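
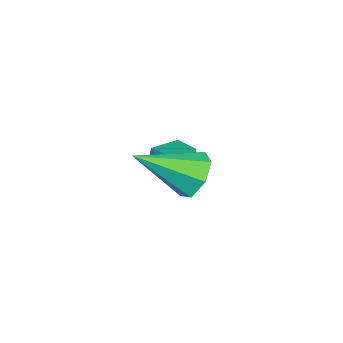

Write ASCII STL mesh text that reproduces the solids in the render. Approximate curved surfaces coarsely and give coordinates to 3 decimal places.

solid 
facet normal -0.615 0.618 -0.490
outer loop
vertex 1.855 0.558 2.114
vertex 1.154 0.219 2.566
vertex 1.679 0.916 2.786
endloop
endfacet
facet normal 0.926 0.374 0.044
outer loop
vertex 1.855 0.558 2.114
vertex 1.679 0.916 2.786
vertex 2.446 -1.079 3.594
endloop
endfacet
facet normal -0.615 0.618 -0.489
outer loop
vertex 1.679 0.916 2.786
vertex 1.154 0.219 2.566
vertex 1.109 0.749 3.292
endloop
endfacet
facet normal 0.498 0.483 0.720
outer loop
vertex 1.679 0.916 2.786
vertex 1.109 0.749 3.292
vertex 2.446 -1.079 3.594
endloop
endfacet
facet normal -0.615 0.619 -0.490
outer loop
vertex 1.109 0.749 3.292
vertex 1.154 0.219 2.566
vertex 0.572 0.183 3.251
endloop
endfacet
facet normal -0.140 0.061 0.988
outer loop
vertex 1.109 0.749 3.292
vertex 0.572 0.183 3.251
vertex 2.446 -1.079 3.594
endloop
endfacet
facet normal -0.615 0.618 -0.490
outer loop
vertex 0.572 0.183 3.251
vertex 1.154 0.219 2.566
vertex 0.474 -0.356 2.695
endloop
endfacet
facet normal -0.504 -0.574 0.645
outer loop
vertex 0.572 0.183 3.251
vertex 0.474 -0.356 2.695
vertex 2.446 -1.079 3.594
endloop
endfacet
facet normal -0.615 0.618 -0.490
outer loop
vertex 0.474 -0.356 2.695
vertex 1.154 0.219 2.566
vertex 0.888 -0.462 2.041
endloop
endfacet
facet normal -0.323 -0.945 -0.051
outer loop
vertex 0.474 -0.356 2.695
vertex 0.888 -0.462 2.041
vertex 2.446 -1.079 3.594
endloop
endfacet
facet normal -0.615 0.618 -0.490
outer loop
vertex 0.888 -0.462 2.041
vertex 1.154 0.219 2.566
vertex 1.502 -0.055 1.783
endloop
endfacet
facet normal 0.269 -0.771 -0.577
outer loop
vertex 0.888 -0.462 2.041
vertex 1.502 -0.055 1.783
vertex 2.446 -1.079 3.594
endloop
endfacet
facet normal -0.615 0.618 -0.490
outer loop
vertex 1.502 -0.055 1.783
vertex 1.154 0.219 2.566
vertex 1.855 0.558 2.114
endloop
endfacet
facet normal 0.824 -0.186 -0.535
outer loop
vertex 1.502 -0.055 1.783
vertex 1.855 0.558 2.114
vertex 2.446 -1.079 3.594
endloop
endfacet
facet normal -0.747 -0.110 -0.655
outer loop
vertex -1.671 -2.16 0.144
vertex -2.056 -2.688 0.672
vertex -2.132 -1.853 0.618
endloop
endfacet
facet normal 0.442 0.885 -0.143
outer loop
vertex -1.671 -2.16 0.144
vertex -2.132 -1.853 0.618
vertex -0.464 -2.452 2.068
endloop
endfacet
facet normal -0.747 -0.110 -0.655
outer loop
vertex -2.132 -1.853 0.618
vertex -2.056 -2.688 0.672
vertex -2.536 -2.175 1.133
endloop
endfacet
facet normal -0.096 0.876 0.472
outer loop
vertex -2.132 -1.853 0.618
vertex -2.536 -2.175 1.133
vertex -0.464 -2.452 2.068
endloop
endfacet
facet normal -0.748 -0.111 -0.655
outer loop
vertex -2.536 -2.175 1.133
vertex -2.056 -2.688 0.672
vertex -2.578 -2.883 1.301
endloop
endfacet
facet normal -0.374 0.235 0.897
outer loop
vertex -2.536 -2.175 1.133
vertex -2.578 -2.883 1.301
vertex -0.464 -2.452 2.068
endloop
endfacet
facet normal -0.747 -0.112 -0.655
outer loop
vertex -2.578 -2.883 1.301
vertex -2.056 -2.688 0.672
vertex -2.227 -3.444 0.996
endloop
endfacet
facet normal -0.181 -0.555 0.812
outer loop
vertex -2.578 -2.883 1.301
vertex -2.227 -3.444 0.996
vertex -0.464 -2.452 2.068
endloop
endfacet
facet normal -0.747 -0.112 -0.655
outer loop
vertex -2.227 -3.444 0.996
vertex -2.056 -2.688 0.672
vertex -1.747 -3.436 0.447
endloop
endfacet
facet normal 0.336 -0.899 0.280
outer loop
vertex -2.227 -3.444 0.996
vertex -1.747 -3.436 0.447
vertex -0.464 -2.452 2.068
endloop
endfacet
facet normal -0.747 -0.112 -0.655
outer loop
vertex -1.747 -3.436 0.447
vertex -2.056 -2.688 0.672
vertex -1.5 -2.865 0.068
endloop
endfacet
facet normal 0.789 -0.538 -0.297
outer loop
vertex -1.747 -3.436 0.447
vertex -1.5 -2.865 0.068
vertex -0.464 -2.452 2.068
endloop
endfacet
facet normal -0.747 -0.111 -0.655
outer loop
vertex -1.5 -2.865 0.068
vertex -2.056 -2.688 0.672
vertex -1.671 -2.16 0.144
endloop
endfacet
facet normal 0.836 0.255 -0.486
outer loop
vertex -1.5 -2.865 0.068
vertex -1.671 -2.16 0.144
vertex -0.464 -2.452 2.068
endloop
endfacet

endsolid


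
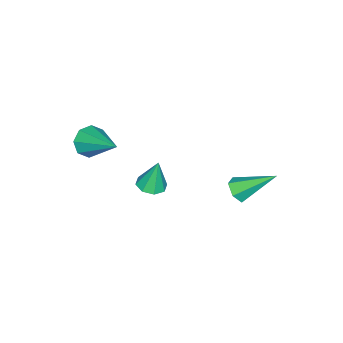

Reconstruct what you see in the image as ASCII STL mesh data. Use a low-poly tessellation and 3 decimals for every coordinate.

solid 
facet normal -0.358 -0.799 -0.484
outer loop
vertex 1.305 -2.614 1.002
vertex 0.697 -2.165 0.711
vertex 1.445 -2.348 0.459
endloop
endfacet
facet normal 0.973 -0.142 0.181
outer loop
vertex 1.305 -2.614 1.002
vertex 1.445 -2.348 0.459
vertex 1.483 -0.415 1.769
endloop
endfacet
facet normal -0.358 -0.799 -0.483
outer loop
vertex 1.445 -2.348 0.459
vertex 0.697 -2.165 0.711
vertex 1.146 -1.975 0.064
endloop
endfacet
facet normal 0.872 0.262 -0.413
outer loop
vertex 1.445 -2.348 0.459
vertex 1.146 -1.975 0.064
vertex 1.483 -0.415 1.769
endloop
endfacet
facet normal -0.359 -0.799 -0.483
outer loop
vertex 1.146 -1.975 0.064
vertex 0.697 -2.165 0.711
vertex 0.584 -1.713 0.048
endloop
endfacet
facet normal 0.329 0.664 -0.672
outer loop
vertex 1.146 -1.975 0.064
vertex 0.584 -1.713 0.048
vertex 1.483 -0.415 1.769
endloop
endfacet
facet normal -0.361 -0.798 -0.483
outer loop
vertex 0.584 -1.713 0.048
vertex 0.697 -2.165 0.711
vertex 0.089 -1.715 0.421
endloop
endfacet
facet normal -0.340 0.828 -0.447
outer loop
vertex 0.584 -1.713 0.048
vertex 0.089 -1.715 0.421
vertex 1.483 -0.415 1.769
endloop
endfacet
facet normal -0.359 -0.798 -0.484
outer loop
vertex 0.089 -1.715 0.421
vertex 0.697 -2.165 0.711
vertex -0.051 -1.981 0.963
endloop
endfacet
facet normal -0.741 0.658 0.132
outer loop
vertex 0.089 -1.715 0.421
vertex -0.051 -1.981 0.963
vertex 1.483 -0.415 1.769
endloop
endfacet
facet normal -0.359 -0.799 -0.483
outer loop
vertex -0.051 -1.981 0.963
vertex 0.697 -2.165 0.711
vertex 0.248 -2.354 1.358
endloop
endfacet
facet normal -0.640 0.254 0.725
outer loop
vertex -0.051 -1.981 0.963
vertex 0.248 -2.354 1.358
vertex 1.483 -0.415 1.769
endloop
endfacet
facet normal -0.359 -0.799 -0.482
outer loop
vertex 0.248 -2.354 1.358
vertex 0.697 -2.165 0.711
vertex 0.81 -2.616 1.374
endloop
endfacet
facet normal -0.097 -0.147 0.984
outer loop
vertex 0.248 -2.354 1.358
vertex 0.81 -2.616 1.374
vertex 1.483 -0.415 1.769
endloop
endfacet
facet normal -0.359 -0.799 -0.482
outer loop
vertex 0.81 -2.616 1.374
vertex 0.697 -2.165 0.711
vertex 1.305 -2.614 1.002
endloop
endfacet
facet normal 0.572 -0.311 0.759
outer loop
vertex 0.81 -2.616 1.374
vertex 1.305 -2.614 1.002
vertex 1.483 -0.415 1.769
endloop
endfacet
facet normal 0.282 -0.760 -0.585
outer loop
vertex -2.659 3.328 -3.949
vertex -3.055 2.906 -3.592
vertex -3.306 3.23 -4.134
endloop
endfacet
facet normal 0.041 0.816 -0.576
outer loop
vertex -2.659 3.328 -3.949
vertex -3.306 3.23 -4.134
vertex -3.645 4.494 -2.368
endloop
endfacet
facet normal 0.282 -0.760 -0.585
outer loop
vertex -3.306 3.23 -4.134
vertex -3.055 2.906 -3.592
vertex -3.702 2.808 -3.777
endloop
endfacet
facet normal -0.810 0.392 -0.436
outer loop
vertex -3.306 3.23 -4.134
vertex -3.702 2.808 -3.777
vertex -3.645 4.494 -2.368
endloop
endfacet
facet normal 0.283 -0.760 -0.586
outer loop
vertex -3.702 2.808 -3.777
vertex -3.055 2.906 -3.592
vertex -3.45 2.484 -3.235
endloop
endfacet
facet normal -0.928 -0.220 0.300
outer loop
vertex -3.702 2.808 -3.777
vertex -3.45 2.484 -3.235
vertex -3.645 4.494 -2.368
endloop
endfacet
facet normal 0.283 -0.760 -0.586
outer loop
vertex -3.45 2.484 -3.235
vertex -3.055 2.906 -3.592
vertex -2.803 2.582 -3.05
endloop
endfacet
facet normal -0.194 -0.404 0.894
outer loop
vertex -3.45 2.484 -3.235
vertex -2.803 2.582 -3.05
vertex -3.645 4.494 -2.368
endloop
endfacet
facet normal 0.283 -0.760 -0.586
outer loop
vertex -2.803 2.582 -3.05
vertex -3.055 2.906 -3.592
vertex -2.408 3.004 -3.407
endloop
endfacet
facet normal 0.658 0.021 0.753
outer loop
vertex -2.803 2.582 -3.05
vertex -2.408 3.004 -3.407
vertex -3.645 4.494 -2.368
endloop
endfacet
facet normal 0.282 -0.760 -0.585
outer loop
vertex -2.408 3.004 -3.407
vertex -3.055 2.906 -3.592
vertex -2.659 3.328 -3.949
endloop
endfacet
facet normal 0.775 0.631 0.018
outer loop
vertex -2.408 3.004 -3.407
vertex -2.659 3.328 -3.949
vertex -3.645 4.494 -2.368
endloop
endfacet
facet normal 0.087 -0.182 -0.979
outer loop
vertex 0.473 0.742 -1.822
vertex -0.064 0.31 -1.789
vertex 0.012 0.985 -1.908
endloop
endfacet
facet normal 0.411 0.873 0.263
outer loop
vertex 0.473 0.742 -1.822
vertex 0.012 0.985 -1.908
vertex -0.196 0.59 -0.271
endloop
endfacet
facet normal 0.086 -0.182 -0.979
outer loop
vertex 0.012 0.985 -1.908
vertex -0.064 0.31 -1.789
vertex -0.493 0.833 -1.924
endloop
endfacet
facet normal -0.288 0.938 0.190
outer loop
vertex 0.012 0.985 -1.908
vertex -0.493 0.833 -1.924
vertex -0.196 0.59 -0.271
endloop
endfacet
facet normal 0.086 -0.182 -0.979
outer loop
vertex -0.493 0.833 -1.924
vertex -0.064 0.31 -1.789
vertex -0.747 0.374 -1.861
endloop
endfacet
facet normal -0.839 0.495 0.224
outer loop
vertex -0.493 0.833 -1.924
vertex -0.747 0.374 -1.861
vertex -0.196 0.59 -0.271
endloop
endfacet
facet normal 0.086 -0.182 -0.980
outer loop
vertex -0.747 0.374 -1.861
vertex -0.064 0.31 -1.789
vertex -0.601 -0.123 -1.756
endloop
endfacet
facet normal -0.918 -0.197 0.345
outer loop
vertex -0.747 0.374 -1.861
vertex -0.601 -0.123 -1.756
vertex -0.196 0.59 -0.271
endloop
endfacet
facet normal 0.085 -0.181 -0.980
outer loop
vertex -0.601 -0.123 -1.756
vertex -0.064 0.31 -1.789
vertex -0.14 -0.366 -1.671
endloop
endfacet
facet normal -0.476 -0.735 0.483
outer loop
vertex -0.601 -0.123 -1.756
vertex -0.14 -0.366 -1.671
vertex -0.196 0.59 -0.271
endloop
endfacet
facet normal 0.086 -0.181 -0.980
outer loop
vertex -0.14 -0.366 -1.671
vertex -0.064 0.31 -1.789
vertex 0.366 -0.213 -1.655
endloop
endfacet
facet normal 0.224 -0.801 0.556
outer loop
vertex -0.14 -0.366 -1.671
vertex 0.366 -0.213 -1.655
vertex -0.196 0.59 -0.271
endloop
endfacet
facet normal 0.084 -0.182 -0.980
outer loop
vertex 0.366 -0.213 -1.655
vertex -0.064 0.31 -1.789
vertex 0.62 0.245 -1.718
endloop
endfacet
facet normal 0.774 -0.358 0.522
outer loop
vertex 0.366 -0.213 -1.655
vertex 0.62 0.245 -1.718
vertex -0.196 0.59 -0.271
endloop
endfacet
facet normal 0.085 -0.180 -0.980
outer loop
vertex 0.62 0.245 -1.718
vertex -0.064 0.31 -1.789
vertex 0.473 0.742 -1.822
endloop
endfacet
facet normal 0.852 0.336 0.401
outer loop
vertex 0.62 0.245 -1.718
vertex 0.473 0.742 -1.822
vertex -0.196 0.59 -0.271
endloop
endfacet

endsolid


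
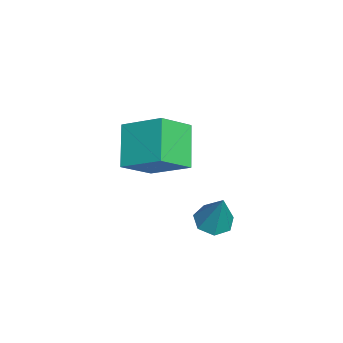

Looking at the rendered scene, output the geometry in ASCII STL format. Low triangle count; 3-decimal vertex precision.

solid 
facet normal -0.356 -0.189 -0.915
outer loop
vertex 1.672 0.44 -1.591
vertex 1.41 0.008 -1.4
vertex 1.237 0.518 -1.438
endloop
endfacet
facet normal 0.211 0.972 0.103
outer loop
vertex 1.672 0.44 -1.591
vertex 1.237 0.518 -1.438
vertex 1.87 0.252 -0.22
endloop
endfacet
facet normal -0.356 -0.189 -0.915
outer loop
vertex 1.237 0.518 -1.438
vertex 1.41 0.008 -1.4
vertex 0.932 0.212 -1.256
endloop
endfacet
facet normal -0.502 0.753 0.425
outer loop
vertex 1.237 0.518 -1.438
vertex 0.932 0.212 -1.256
vertex 1.87 0.252 -0.22
endloop
endfacet
facet normal -0.356 -0.188 -0.915
outer loop
vertex 0.932 0.212 -1.256
vertex 1.41 0.008 -1.4
vertex 0.987 -0.247 -1.183
endloop
endfacet
facet normal -0.742 0.018 0.671
outer loop
vertex 0.932 0.212 -1.256
vertex 0.987 -0.247 -1.183
vertex 1.87 0.252 -0.22
endloop
endfacet
facet normal -0.355 -0.189 -0.915
outer loop
vertex 0.987 -0.247 -1.183
vertex 1.41 0.008 -1.4
vertex 1.361 -0.514 -1.273
endloop
endfacet
facet normal -0.329 -0.681 0.654
outer loop
vertex 0.987 -0.247 -1.183
vertex 1.361 -0.514 -1.273
vertex 1.87 0.252 -0.22
endloop
endfacet
facet normal -0.356 -0.189 -0.915
outer loop
vertex 1.361 -0.514 -1.273
vertex 1.41 0.008 -1.4
vertex 1.772 -0.388 -1.459
endloop
endfacet
facet normal 0.426 -0.817 0.388
outer loop
vertex 1.361 -0.514 -1.273
vertex 1.772 -0.388 -1.459
vertex 1.87 0.252 -0.22
endloop
endfacet
facet normal -0.356 -0.190 -0.915
outer loop
vertex 1.772 -0.388 -1.459
vertex 1.41 0.008 -1.4
vertex 1.911 0.036 -1.601
endloop
endfacet
facet normal 0.955 -0.288 0.073
outer loop
vertex 1.772 -0.388 -1.459
vertex 1.911 0.036 -1.601
vertex 1.87 0.252 -0.22
endloop
endfacet
facet normal -0.357 -0.188 -0.915
outer loop
vertex 1.911 0.036 -1.601
vertex 1.41 0.008 -1.4
vertex 1.672 0.44 -1.591
endloop
endfacet
facet normal 0.859 0.509 -0.054
outer loop
vertex 1.911 0.036 -1.601
vertex 1.672 0.44 -1.591
vertex 1.87 0.252 -0.22
endloop
endfacet
facet normal -0.778 -0.021 0.627
outer loop
vertex -1.875 -2.536 -0.229
vertex -1.333 -1.432 0.48
vertex -2.493 -1.757 -0.97
endloop
endfacet
facet normal -0.382 -0.778 -0.499
outer loop
vertex -1.387 -1.728 -1.86
vertex -1.875 -2.536 -0.229
vertex -2.493 -1.757 -0.97
endloop
endfacet
facet normal -0.779 -0.020 0.627
outer loop
vertex -2.493 -1.757 -0.97
vertex -1.333 -1.432 0.48
vertex -1.95 -0.653 -0.261
endloop
endfacet
facet normal -0.498 0.629 -0.598
outer loop
vertex -1.95 -0.653 -0.261
vertex -1.387 -1.728 -1.86
vertex -2.493 -1.757 -0.97
endloop
endfacet
facet normal 0.498 -0.628 0.598
outer loop
vertex -1.875 -2.536 -0.229
vertex -0.227 -1.403 -0.41
vertex -1.333 -1.432 0.48
endloop
endfacet
facet normal -0.382 -0.778 -0.499
outer loop
vertex -0.77 -2.507 -1.119
vertex -1.875 -2.536 -0.229
vertex -1.387 -1.728 -1.86
endloop
endfacet
facet normal 0.498 -0.629 0.598
outer loop
vertex -0.77 -2.507 -1.119
vertex -0.227 -1.403 -0.41
vertex -1.875 -2.536 -0.229
endloop
endfacet
facet normal 0.382 0.778 0.500
outer loop
vertex -1.333 -1.432 0.48
vertex -0.227 -1.403 -0.41
vertex -1.95 -0.653 -0.261
endloop
endfacet
facet normal -0.498 0.628 -0.598
outer loop
vertex -0.845 -0.624 -1.151
vertex -1.387 -1.728 -1.86
vertex -1.95 -0.653 -0.261
endloop
endfacet
facet normal 0.382 0.778 0.499
outer loop
vertex -1.95 -0.653 -0.261
vertex -0.227 -1.403 -0.41
vertex -0.845 -0.624 -1.151
endloop
endfacet
facet normal 0.779 0.020 -0.627
outer loop
vertex -0.845 -0.624 -1.151
vertex -0.77 -2.507 -1.119
vertex -1.387 -1.728 -1.86
endloop
endfacet
facet normal 0.778 0.020 -0.628
outer loop
vertex -0.227 -1.403 -0.41
vertex -0.77 -2.507 -1.119
vertex -0.845 -0.624 -1.151
endloop
endfacet

endsolid


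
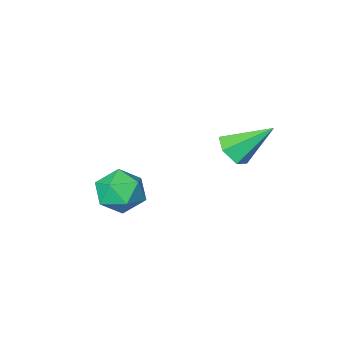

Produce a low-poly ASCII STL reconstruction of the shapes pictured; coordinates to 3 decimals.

solid 
facet normal -0.576 -0.656 0.489
outer loop
vertex 0.811 -2.776 -2.55
vertex 1.47 -3.532 -2.788
vertex 1.595 -2.993 -1.918
endloop
endfacet
facet normal -0.628 -0.004 0.778
outer loop
vertex 0.811 -2.776 -2.55
vertex 1.595 -2.993 -1.918
vertex 1.347 -2.012 -2.113
endloop
endfacet
facet normal -0.854 0.444 0.272
outer loop
vertex 0.811 -2.776 -2.55
vertex 1.347 -2.012 -2.113
vertex 1.067 -1.945 -3.103
endloop
endfacet
facet normal -0.941 0.070 -0.330
outer loop
vertex 0.811 -2.776 -2.55
vertex 1.067 -1.945 -3.103
vertex 1.143 -2.884 -3.52
endloop
endfacet
facet normal -0.769 -0.609 -0.195
outer loop
vertex 0.811 -2.776 -2.55
vertex 1.143 -2.884 -3.52
vertex 1.47 -3.532 -2.788
endloop
endfacet
facet normal 0.025 0.201 0.979
outer loop
vertex 1.347 -2.012 -2.113
vertex 1.595 -2.993 -1.918
vertex 2.337 -2.296 -2.08
endloop
endfacet
facet normal 0.110 -0.852 0.512
outer loop
vertex 1.595 -2.993 -1.918
vertex 1.47 -3.532 -2.788
vertex 2.413 -3.235 -2.497
endloop
endfacet
facet normal -0.203 -0.776 -0.597
outer loop
vertex 1.47 -3.532 -2.788
vertex 1.143 -2.884 -3.52
vertex 2.133 -3.168 -3.487
endloop
endfacet
facet normal -0.481 0.323 -0.815
outer loop
vertex 1.143 -2.884 -3.52
vertex 1.067 -1.945 -3.103
vertex 1.885 -2.187 -3.682
endloop
endfacet
facet normal -0.341 0.927 0.159
outer loop
vertex 1.067 -1.945 -3.103
vertex 1.347 -2.012 -2.113
vertex 2.01 -1.648 -2.812
endloop
endfacet
facet normal 0.941 -0.070 0.330
outer loop
vertex 2.669 -2.404 -3.05
vertex 2.337 -2.296 -2.08
vertex 2.413 -3.235 -2.497
endloop
endfacet
facet normal 0.854 -0.444 -0.272
outer loop
vertex 2.669 -2.404 -3.05
vertex 2.413 -3.235 -2.497
vertex 2.133 -3.168 -3.487
endloop
endfacet
facet normal 0.628 0.004 -0.778
outer loop
vertex 2.669 -2.404 -3.05
vertex 2.133 -3.168 -3.487
vertex 1.885 -2.187 -3.682
endloop
endfacet
facet normal 0.576 0.656 -0.489
outer loop
vertex 2.669 -2.404 -3.05
vertex 1.885 -2.187 -3.682
vertex 2.01 -1.648 -2.812
endloop
endfacet
facet normal 0.769 0.609 0.195
outer loop
vertex 2.669 -2.404 -3.05
vertex 2.01 -1.648 -2.812
vertex 2.337 -2.296 -2.08
endloop
endfacet
facet normal 0.481 -0.323 0.815
outer loop
vertex 2.413 -3.235 -2.497
vertex 2.337 -2.296 -2.08
vertex 1.595 -2.993 -1.918
endloop
endfacet
facet normal 0.341 -0.927 -0.159
outer loop
vertex 2.133 -3.168 -3.487
vertex 2.413 -3.235 -2.497
vertex 1.47 -3.532 -2.788
endloop
endfacet
facet normal -0.025 -0.201 -0.979
outer loop
vertex 1.885 -2.187 -3.682
vertex 2.133 -3.168 -3.487
vertex 1.143 -2.884 -3.52
endloop
endfacet
facet normal -0.110 0.852 -0.512
outer loop
vertex 2.01 -1.648 -2.812
vertex 1.885 -2.187 -3.682
vertex 1.067 -1.945 -3.103
endloop
endfacet
facet normal 0.203 0.776 0.597
outer loop
vertex 2.337 -2.296 -2.08
vertex 2.01 -1.648 -2.812
vertex 1.347 -2.012 -2.113
endloop
endfacet
facet normal 0.609 -0.440 -0.660
outer loop
vertex -0.1 0.973 1.437
vertex -0.425 1.347 0.888
vertex 0.161 1.636 1.236
endloop
endfacet
facet normal 0.465 0.084 0.881
outer loop
vertex -0.1 0.973 1.437
vertex 0.161 1.636 1.236
vertex -1.515 2.133 2.072
endloop
endfacet
facet normal 0.609 -0.439 -0.661
outer loop
vertex 0.161 1.636 1.236
vertex -0.425 1.347 0.888
vertex -0.165 2.01 0.687
endloop
endfacet
facet normal 0.416 0.847 0.330
outer loop
vertex 0.161 1.636 1.236
vertex -0.165 2.01 0.687
vertex -1.515 2.133 2.072
endloop
endfacet
facet normal 0.608 -0.439 -0.662
outer loop
vertex -0.165 2.01 0.687
vertex -0.425 1.347 0.888
vertex -0.751 1.722 0.34
endloop
endfacet
facet normal -0.253 0.910 -0.328
outer loop
vertex -0.165 2.01 0.687
vertex -0.751 1.722 0.34
vertex -1.515 2.133 2.072
endloop
endfacet
facet normal 0.608 -0.439 -0.662
outer loop
vertex -0.751 1.722 0.34
vertex -0.425 1.347 0.888
vertex -1.012 1.059 0.54
endloop
endfacet
facet normal -0.874 0.213 -0.436
outer loop
vertex -0.751 1.722 0.34
vertex -1.012 1.059 0.54
vertex -1.515 2.133 2.072
endloop
endfacet
facet normal 0.608 -0.440 -0.661
outer loop
vertex -1.012 1.059 0.54
vertex -0.425 1.347 0.888
vertex -0.686 0.684 1.089
endloop
endfacet
facet normal -0.827 -0.551 0.115
outer loop
vertex -1.012 1.059 0.54
vertex -0.686 0.684 1.089
vertex -1.515 2.133 2.072
endloop
endfacet
facet normal 0.609 -0.440 -0.660
outer loop
vertex -0.686 0.684 1.089
vertex -0.425 1.347 0.888
vertex -0.1 0.973 1.437
endloop
endfacet
facet normal -0.156 -0.614 0.773
outer loop
vertex -0.686 0.684 1.089
vertex -0.1 0.973 1.437
vertex -1.515 2.133 2.072
endloop
endfacet

endsolid


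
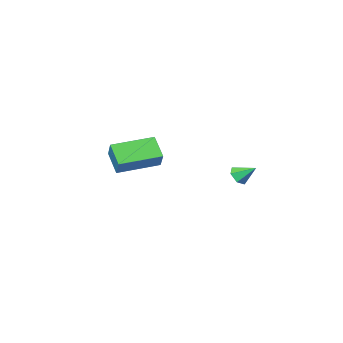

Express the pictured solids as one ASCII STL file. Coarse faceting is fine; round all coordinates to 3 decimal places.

solid 
facet normal 0.490 -0.641 -0.591
outer loop
vertex -1.872 2.777 -3.137
vertex -2.34 2.663 -3.401
vertex -2.017 3.072 -3.577
endloop
endfacet
facet normal 0.546 0.768 0.335
outer loop
vertex -1.872 2.777 -3.137
vertex -2.017 3.072 -3.577
vertex -2.84 3.317 -2.799
endloop
endfacet
facet normal 0.490 -0.641 -0.591
outer loop
vertex -2.017 3.072 -3.577
vertex -2.34 2.663 -3.401
vertex -2.486 2.958 -3.842
endloop
endfacet
facet normal -0.038 0.941 -0.337
outer loop
vertex -2.017 3.072 -3.577
vertex -2.486 2.958 -3.842
vertex -2.84 3.317 -2.799
endloop
endfacet
facet normal 0.490 -0.641 -0.591
outer loop
vertex -2.486 2.958 -3.842
vertex -2.34 2.663 -3.401
vertex -2.809 2.549 -3.666
endloop
endfacet
facet normal -0.791 0.444 -0.421
outer loop
vertex -2.486 2.958 -3.842
vertex -2.809 2.549 -3.666
vertex -2.84 3.317 -2.799
endloop
endfacet
facet normal 0.490 -0.641 -0.591
outer loop
vertex -2.809 2.549 -3.666
vertex -2.34 2.663 -3.401
vertex -2.663 2.254 -3.225
endloop
endfacet
facet normal -0.960 -0.226 0.166
outer loop
vertex -2.809 2.549 -3.666
vertex -2.663 2.254 -3.225
vertex -2.84 3.317 -2.799
endloop
endfacet
facet normal 0.489 -0.641 -0.592
outer loop
vertex -2.663 2.254 -3.225
vertex -2.34 2.663 -3.401
vertex -2.194 2.368 -2.961
endloop
endfacet
facet normal -0.375 -0.398 0.837
outer loop
vertex -2.663 2.254 -3.225
vertex -2.194 2.368 -2.961
vertex -2.84 3.317 -2.799
endloop
endfacet
facet normal 0.490 -0.640 -0.592
outer loop
vertex -2.194 2.368 -2.961
vertex -2.34 2.663 -3.401
vertex -1.872 2.777 -3.137
endloop
endfacet
facet normal 0.377 0.099 0.921
outer loop
vertex -2.194 2.368 -2.961
vertex -1.872 2.777 -3.137
vertex -2.84 3.317 -2.799
endloop
endfacet
facet normal -0.966 0.221 0.131
outer loop
vertex -1.322 -3.006 -2.617
vertex -1.22 -2.03 -3.514
vertex -1.609 -3.757 -3.467
endloop
endfacet
facet normal -0.077 -0.734 0.675
outer loop
vertex 0.46 -4.23 -3.746
vertex -1.322 -3.006 -2.617
vertex -1.609 -3.757 -3.467
endloop
endfacet
facet normal -0.967 0.221 0.130
outer loop
vertex -1.609 -3.757 -3.467
vertex -1.22 -2.03 -3.514
vertex -1.506 -2.78 -4.364
endloop
endfacet
facet normal -0.245 -0.642 -0.727
outer loop
vertex -1.506 -2.78 -4.364
vertex 0.46 -4.23 -3.746
vertex -1.609 -3.757 -3.467
endloop
endfacet
facet normal 0.245 0.642 0.726
outer loop
vertex -1.322 -3.006 -2.617
vertex 0.849 -2.503 -3.793
vertex -1.22 -2.03 -3.514
endloop
endfacet
facet normal -0.077 -0.735 0.674
outer loop
vertex 0.746 -3.48 -2.896
vertex -1.322 -3.006 -2.617
vertex 0.46 -4.23 -3.746
endloop
endfacet
facet normal 0.245 0.642 0.727
outer loop
vertex 0.746 -3.48 -2.896
vertex 0.849 -2.503 -3.793
vertex -1.322 -3.006 -2.617
endloop
endfacet
facet normal 0.077 0.735 -0.674
outer loop
vertex -1.22 -2.03 -3.514
vertex 0.849 -2.503 -3.793
vertex -1.506 -2.78 -4.364
endloop
endfacet
facet normal -0.245 -0.642 -0.726
outer loop
vertex 0.562 -3.254 -4.643
vertex 0.46 -4.23 -3.746
vertex -1.506 -2.78 -4.364
endloop
endfacet
facet normal 0.077 0.734 -0.675
outer loop
vertex -1.506 -2.78 -4.364
vertex 0.849 -2.503 -3.793
vertex 0.562 -3.254 -4.643
endloop
endfacet
facet normal 0.967 -0.221 -0.130
outer loop
vertex 0.562 -3.254 -4.643
vertex 0.746 -3.48 -2.896
vertex 0.46 -4.23 -3.746
endloop
endfacet
facet normal 0.966 -0.222 -0.130
outer loop
vertex 0.849 -2.503 -3.793
vertex 0.746 -3.48 -2.896
vertex 0.562 -3.254 -4.643
endloop
endfacet

endsolid


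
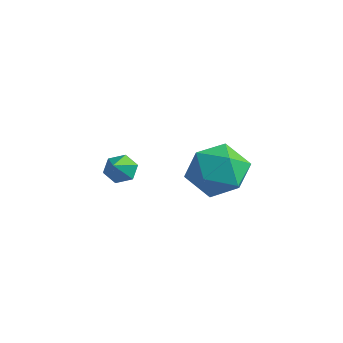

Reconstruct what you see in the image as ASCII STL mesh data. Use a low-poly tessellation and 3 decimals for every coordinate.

solid 
facet normal -0.445 0.654 -0.612
outer loop
vertex -3.044 -0.483 1.425
vertex -3.459 -0.945 1.233
vertex -3.605 -0.568 1.742
endloop
endfacet
facet normal 0.396 0.423 0.815
outer loop
vertex -3.044 -0.483 1.425
vertex -3.605 -0.568 1.742
vertex -2.881 -1.795 2.027
endloop
endfacet
facet normal -0.444 0.654 -0.612
outer loop
vertex -3.605 -0.568 1.742
vertex -3.459 -0.945 1.233
vertex -4.02 -1.03 1.549
endloop
endfacet
facet normal -0.400 -0.023 0.916
outer loop
vertex -3.605 -0.568 1.742
vertex -4.02 -1.03 1.549
vertex -2.881 -1.795 2.027
endloop
endfacet
facet normal -0.444 0.655 -0.611
outer loop
vertex -4.02 -1.03 1.549
vertex -3.459 -0.945 1.233
vertex -3.874 -1.406 1.04
endloop
endfacet
facet normal -0.619 -0.706 0.344
outer loop
vertex -4.02 -1.03 1.549
vertex -3.874 -1.406 1.04
vertex -2.881 -1.795 2.027
endloop
endfacet
facet normal -0.444 0.656 -0.611
outer loop
vertex -3.874 -1.406 1.04
vertex -3.459 -0.945 1.233
vertex -3.313 -1.321 0.723
endloop
endfacet
facet normal -0.043 -0.943 -0.329
outer loop
vertex -3.874 -1.406 1.04
vertex -3.313 -1.321 0.723
vertex -2.881 -1.795 2.027
endloop
endfacet
facet normal -0.445 0.655 -0.610
outer loop
vertex -3.313 -1.321 0.723
vertex -3.459 -0.945 1.233
vertex -2.898 -0.859 0.916
endloop
endfacet
facet normal 0.753 -0.497 -0.430
outer loop
vertex -3.313 -1.321 0.723
vertex -2.898 -0.859 0.916
vertex -2.881 -1.795 2.027
endloop
endfacet
facet normal -0.446 0.654 -0.611
outer loop
vertex -2.898 -0.859 0.916
vertex -3.459 -0.945 1.233
vertex -3.044 -0.483 1.425
endloop
endfacet
facet normal 0.972 0.186 0.142
outer loop
vertex -2.898 -0.859 0.916
vertex -3.044 -0.483 1.425
vertex -2.881 -1.795 2.027
endloop
endfacet
facet normal -0.004 0.937 0.349
outer loop
vertex 0.221 0.931 2.473
vertex 0.345 0.505 3.62
vertex 1.343 0.759 2.947
endloop
endfacet
facet normal 0.271 0.911 -0.310
outer loop
vertex 0.221 0.931 2.473
vertex 1.343 0.759 2.947
vertex 1.11 0.432 1.784
endloop
endfacet
facet normal -0.223 0.630 -0.744
outer loop
vertex 0.221 0.931 2.473
vertex 1.11 0.432 1.784
vertex -0.031 -0.024 1.739
endloop
endfacet
facet normal -0.801 0.483 -0.353
outer loop
vertex 0.221 0.931 2.473
vertex -0.031 -0.024 1.739
vertex -0.504 0.021 2.874
endloop
endfacet
facet normal -0.666 0.673 0.322
outer loop
vertex 0.221 0.931 2.473
vertex -0.504 0.021 2.874
vertex 0.345 0.505 3.62
endloop
endfacet
facet normal 0.831 0.470 -0.299
outer loop
vertex 1.11 0.432 1.784
vertex 1.343 0.759 2.947
vertex 1.784 -0.301 2.506
endloop
endfacet
facet normal 0.387 0.512 0.767
outer loop
vertex 1.343 0.759 2.947
vertex 0.345 0.505 3.62
vertex 1.311 -0.256 3.641
endloop
endfacet
facet normal -0.684 0.084 0.724
outer loop
vertex 0.345 0.505 3.62
vertex -0.504 0.021 2.874
vertex 0.17 -0.712 3.596
endloop
endfacet
facet normal -0.903 -0.223 -0.367
outer loop
vertex -0.504 0.021 2.874
vertex -0.031 -0.024 1.739
vertex -0.063 -1.039 2.433
endloop
endfacet
facet normal 0.033 0.015 -0.999
outer loop
vertex -0.031 -0.024 1.739
vertex 1.11 0.432 1.784
vertex 0.935 -0.785 1.76
endloop
endfacet
facet normal 0.801 -0.483 0.353
outer loop
vertex 1.059 -1.211 2.907
vertex 1.784 -0.301 2.506
vertex 1.311 -0.256 3.641
endloop
endfacet
facet normal 0.223 -0.630 0.744
outer loop
vertex 1.059 -1.211 2.907
vertex 1.311 -0.256 3.641
vertex 0.17 -0.712 3.596
endloop
endfacet
facet normal -0.271 -0.911 0.310
outer loop
vertex 1.059 -1.211 2.907
vertex 0.17 -0.712 3.596
vertex -0.063 -1.039 2.433
endloop
endfacet
facet normal 0.004 -0.937 -0.349
outer loop
vertex 1.059 -1.211 2.907
vertex -0.063 -1.039 2.433
vertex 0.935 -0.785 1.76
endloop
endfacet
facet normal 0.666 -0.673 -0.322
outer loop
vertex 1.059 -1.211 2.907
vertex 0.935 -0.785 1.76
vertex 1.784 -0.301 2.506
endloop
endfacet
facet normal 0.903 0.223 0.367
outer loop
vertex 1.311 -0.256 3.641
vertex 1.784 -0.301 2.506
vertex 1.343 0.759 2.947
endloop
endfacet
facet normal -0.033 -0.015 0.999
outer loop
vertex 0.17 -0.712 3.596
vertex 1.311 -0.256 3.641
vertex 0.345 0.505 3.62
endloop
endfacet
facet normal -0.831 -0.470 0.299
outer loop
vertex -0.063 -1.039 2.433
vertex 0.17 -0.712 3.596
vertex -0.504 0.021 2.874
endloop
endfacet
facet normal -0.387 -0.512 -0.767
outer loop
vertex 0.935 -0.785 1.76
vertex -0.063 -1.039 2.433
vertex -0.031 -0.024 1.739
endloop
endfacet
facet normal 0.684 -0.084 -0.724
outer loop
vertex 1.784 -0.301 2.506
vertex 0.935 -0.785 1.76
vertex 1.11 0.432 1.784
endloop
endfacet

endsolid


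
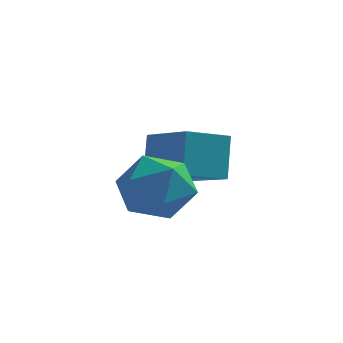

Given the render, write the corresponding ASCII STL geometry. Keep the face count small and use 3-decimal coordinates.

solid 
facet normal -0.707 -0.647 0.285
outer loop
vertex -3.39 -0.479 1.532
vertex -4.561 0.55 0.963
vertex -3.333 -1.034 0.413
endloop
endfacet
facet normal 0.706 -0.620 0.343
outer loop
vertex -2.499 -0.27 0.077
vertex -3.39 -0.479 1.532
vertex -3.333 -1.034 0.413
endloop
endfacet
facet normal -0.707 -0.647 0.285
outer loop
vertex -3.333 -1.034 0.413
vertex -4.561 0.55 0.963
vertex -4.505 -0.004 -0.156
endloop
endfacet
facet normal 0.045 -0.443 -0.895
outer loop
vertex -4.505 -0.004 -0.156
vertex -2.499 -0.27 0.077
vertex -3.333 -1.034 0.413
endloop
endfacet
facet normal -0.045 0.443 0.895
outer loop
vertex -3.39 -0.479 1.532
vertex -3.727 1.314 0.627
vertex -4.561 0.55 0.963
endloop
endfacet
facet normal 0.705 -0.621 0.343
outer loop
vertex -2.555 0.284 1.196
vertex -3.39 -0.479 1.532
vertex -2.499 -0.27 0.077
endloop
endfacet
facet normal -0.045 0.443 0.895
outer loop
vertex -2.555 0.284 1.196
vertex -3.727 1.314 0.627
vertex -3.39 -0.479 1.532
endloop
endfacet
facet normal -0.706 0.620 -0.342
outer loop
vertex -4.561 0.55 0.963
vertex -3.727 1.314 0.627
vertex -4.505 -0.004 -0.156
endloop
endfacet
facet normal 0.045 -0.444 -0.895
outer loop
vertex -3.67 0.759 -0.492
vertex -2.499 -0.27 0.077
vertex -4.505 -0.004 -0.156
endloop
endfacet
facet normal -0.705 0.620 -0.344
outer loop
vertex -4.505 -0.004 -0.156
vertex -3.727 1.314 0.627
vertex -3.67 0.759 -0.492
endloop
endfacet
facet normal 0.707 0.647 -0.285
outer loop
vertex -3.67 0.759 -0.492
vertex -2.555 0.284 1.196
vertex -2.499 -0.27 0.077
endloop
endfacet
facet normal 0.707 0.647 -0.285
outer loop
vertex -3.727 1.314 0.627
vertex -2.555 0.284 1.196
vertex -3.67 0.759 -0.492
endloop
endfacet
facet normal 0.264 0.182 0.947
outer loop
vertex -3.315 -0.965 0.744
vertex -4.139 -1.389 1.055
vertex -3.33 -1.924 0.932
endloop
endfacet
facet normal 0.840 0.092 0.535
outer loop
vertex -3.315 -0.965 0.744
vertex -3.33 -1.924 0.932
vertex -2.863 -1.588 0.141
endloop
endfacet
facet normal 0.816 0.578 0.014
outer loop
vertex -3.315 -0.965 0.744
vertex -2.863 -1.588 0.141
vertex -3.383 -0.845 -0.225
endloop
endfacet
facet normal 0.226 0.969 0.104
outer loop
vertex -3.315 -0.965 0.744
vertex -3.383 -0.845 -0.225
vertex -4.172 -0.722 0.34
endloop
endfacet
facet normal -0.116 0.724 0.680
outer loop
vertex -3.315 -0.965 0.744
vertex -4.172 -0.722 0.34
vertex -4.139 -1.389 1.055
endloop
endfacet
facet normal 0.798 -0.555 0.236
outer loop
vertex -2.863 -1.588 0.141
vertex -3.33 -1.924 0.932
vertex -3.408 -2.398 0.08
endloop
endfacet
facet normal -0.133 -0.409 0.903
outer loop
vertex -3.33 -1.924 0.932
vertex -4.139 -1.389 1.055
vertex -4.197 -2.275 0.645
endloop
endfacet
facet normal -0.748 0.468 0.471
outer loop
vertex -4.139 -1.389 1.055
vertex -4.172 -0.722 0.34
vertex -4.717 -1.532 0.279
endloop
endfacet
facet normal -0.197 0.864 -0.463
outer loop
vertex -4.172 -0.722 0.34
vertex -3.383 -0.845 -0.225
vertex -4.25 -1.196 -0.512
endloop
endfacet
facet normal 0.759 0.232 -0.608
outer loop
vertex -3.383 -0.845 -0.225
vertex -2.863 -1.588 0.141
vertex -3.441 -1.731 -0.635
endloop
endfacet
facet normal -0.226 -0.969 -0.104
outer loop
vertex -4.265 -2.155 -0.324
vertex -3.408 -2.398 0.08
vertex -4.197 -2.275 0.645
endloop
endfacet
facet normal -0.816 -0.578 -0.014
outer loop
vertex -4.265 -2.155 -0.324
vertex -4.197 -2.275 0.645
vertex -4.717 -1.532 0.279
endloop
endfacet
facet normal -0.840 -0.092 -0.535
outer loop
vertex -4.265 -2.155 -0.324
vertex -4.717 -1.532 0.279
vertex -4.25 -1.196 -0.512
endloop
endfacet
facet normal -0.264 -0.182 -0.947
outer loop
vertex -4.265 -2.155 -0.324
vertex -4.25 -1.196 -0.512
vertex -3.441 -1.731 -0.635
endloop
endfacet
facet normal 0.116 -0.724 -0.680
outer loop
vertex -4.265 -2.155 -0.324
vertex -3.441 -1.731 -0.635
vertex -3.408 -2.398 0.08
endloop
endfacet
facet normal 0.197 -0.864 0.463
outer loop
vertex -4.197 -2.275 0.645
vertex -3.408 -2.398 0.08
vertex -3.33 -1.924 0.932
endloop
endfacet
facet normal -0.759 -0.232 0.608
outer loop
vertex -4.717 -1.532 0.279
vertex -4.197 -2.275 0.645
vertex -4.139 -1.389 1.055
endloop
endfacet
facet normal -0.798 0.555 -0.236
outer loop
vertex -4.25 -1.196 -0.512
vertex -4.717 -1.532 0.279
vertex -4.172 -0.722 0.34
endloop
endfacet
facet normal 0.133 0.409 -0.903
outer loop
vertex -3.441 -1.731 -0.635
vertex -4.25 -1.196 -0.512
vertex -3.383 -0.845 -0.225
endloop
endfacet
facet normal 0.748 -0.468 -0.471
outer loop
vertex -3.408 -2.398 0.08
vertex -3.441 -1.731 -0.635
vertex -2.863 -1.588 0.141
endloop
endfacet

endsolid


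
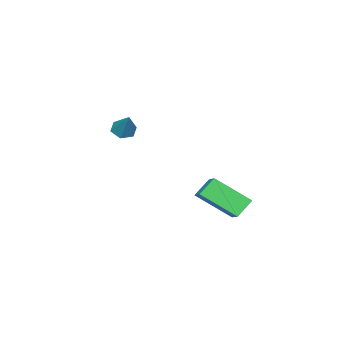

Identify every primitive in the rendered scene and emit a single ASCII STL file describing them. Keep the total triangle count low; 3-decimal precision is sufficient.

solid 
facet normal -0.428 -0.487 -0.761
outer loop
vertex 1.919 -3.139 1.241
vertex 1.406 -3.291 1.627
vertex 1.4 -2.733 1.273
endloop
endfacet
facet normal 0.565 0.749 -0.346
outer loop
vertex 1.919 -3.139 1.241
vertex 1.4 -2.733 1.273
vertex 2.074 -2.529 2.813
endloop
endfacet
facet normal -0.428 -0.488 -0.761
outer loop
vertex 1.4 -2.733 1.273
vertex 1.406 -3.291 1.627
vertex 0.886 -2.885 1.659
endloop
endfacet
facet normal -0.285 0.958 -0.002
outer loop
vertex 1.4 -2.733 1.273
vertex 0.886 -2.885 1.659
vertex 2.074 -2.529 2.813
endloop
endfacet
facet normal -0.428 -0.489 -0.760
outer loop
vertex 0.886 -2.885 1.659
vertex 1.406 -3.291 1.627
vertex 0.893 -3.442 2.013
endloop
endfacet
facet normal -0.701 0.376 0.606
outer loop
vertex 0.886 -2.885 1.659
vertex 0.893 -3.442 2.013
vertex 2.074 -2.529 2.813
endloop
endfacet
facet normal -0.429 -0.487 -0.761
outer loop
vertex 0.893 -3.442 2.013
vertex 1.406 -3.291 1.627
vertex 1.412 -3.848 1.98
endloop
endfacet
facet normal -0.269 -0.414 0.870
outer loop
vertex 0.893 -3.442 2.013
vertex 1.412 -3.848 1.98
vertex 2.074 -2.529 2.813
endloop
endfacet
facet normal -0.428 -0.487 -0.761
outer loop
vertex 1.412 -3.848 1.98
vertex 1.406 -3.291 1.627
vertex 1.926 -3.696 1.594
endloop
endfacet
facet normal 0.579 -0.623 0.526
outer loop
vertex 1.412 -3.848 1.98
vertex 1.926 -3.696 1.594
vertex 2.074 -2.529 2.813
endloop
endfacet
facet normal -0.428 -0.488 -0.761
outer loop
vertex 1.926 -3.696 1.594
vertex 1.406 -3.291 1.627
vertex 1.919 -3.139 1.241
endloop
endfacet
facet normal 0.996 -0.040 -0.083
outer loop
vertex 1.926 -3.696 1.594
vertex 1.919 -3.139 1.241
vertex 2.074 -2.529 2.813
endloop
endfacet
facet normal -0.643 -0.617 -0.454
outer loop
vertex 1.638 1.636 -0.507
vertex 0.979 3.282 -1.81
vertex 2.463 1.35 -1.286
endloop
endfacet
facet normal 0.300 -0.748 0.592
outer loop
vertex 3.221 2.078 -0.75
vertex 1.638 1.636 -0.507
vertex 2.463 1.35 -1.286
endloop
endfacet
facet normal -0.643 -0.617 -0.453
outer loop
vertex 2.463 1.35 -1.286
vertex 0.979 3.282 -1.81
vertex 1.803 2.995 -2.589
endloop
endfacet
facet normal 0.705 -0.244 -0.666
outer loop
vertex 1.803 2.995 -2.589
vertex 3.221 2.078 -0.75
vertex 2.463 1.35 -1.286
endloop
endfacet
facet normal -0.705 0.244 0.665
outer loop
vertex 1.638 1.636 -0.507
vertex 1.737 4.01 -1.274
vertex 0.979 3.282 -1.81
endloop
endfacet
facet normal 0.300 -0.748 0.593
outer loop
vertex 2.397 2.365 0.029
vertex 1.638 1.636 -0.507
vertex 3.221 2.078 -0.75
endloop
endfacet
facet normal -0.705 0.244 0.666
outer loop
vertex 2.397 2.365 0.029
vertex 1.737 4.01 -1.274
vertex 1.638 1.636 -0.507
endloop
endfacet
facet normal -0.299 0.748 -0.592
outer loop
vertex 0.979 3.282 -1.81
vertex 1.737 4.01 -1.274
vertex 1.803 2.995 -2.589
endloop
endfacet
facet normal 0.705 -0.245 -0.666
outer loop
vertex 2.562 3.724 -2.053
vertex 3.221 2.078 -0.75
vertex 1.803 2.995 -2.589
endloop
endfacet
facet normal -0.300 0.748 -0.592
outer loop
vertex 1.803 2.995 -2.589
vertex 1.737 4.01 -1.274
vertex 2.562 3.724 -2.053
endloop
endfacet
facet normal 0.644 0.617 0.453
outer loop
vertex 2.562 3.724 -2.053
vertex 2.397 2.365 0.029
vertex 3.221 2.078 -0.75
endloop
endfacet
facet normal 0.643 0.617 0.454
outer loop
vertex 1.737 4.01 -1.274
vertex 2.397 2.365 0.029
vertex 2.562 3.724 -2.053
endloop
endfacet

endsolid


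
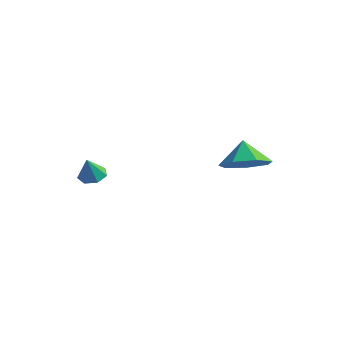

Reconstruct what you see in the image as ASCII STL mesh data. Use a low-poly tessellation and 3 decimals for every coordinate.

solid 
facet normal 0.366 -0.565 -0.739
outer loop
vertex 1.862 -0.297 1.253
vertex 1.196 0.187 0.553
vertex 2.2 0.47 0.834
endloop
endfacet
facet normal 0.429 0.280 0.859
outer loop
vertex 1.862 -0.297 1.253
vertex 2.2 0.47 0.834
vertex 0.764 0.853 1.427
endloop
endfacet
facet normal 0.366 -0.564 -0.741
outer loop
vertex 2.2 0.47 0.834
vertex 1.196 0.187 0.553
vertex 1.782 1.025 0.205
endloop
endfacet
facet normal 0.398 0.803 0.444
outer loop
vertex 2.2 0.47 0.834
vertex 1.782 1.025 0.205
vertex 0.764 0.853 1.427
endloop
endfacet
facet normal 0.367 -0.564 -0.740
outer loop
vertex 1.782 1.025 0.205
vertex 1.196 0.187 0.553
vertex 0.923 0.948 -0.162
endloop
endfacet
facet normal -0.110 0.993 0.048
outer loop
vertex 1.782 1.025 0.205
vertex 0.923 0.948 -0.162
vertex 0.764 0.853 1.427
endloop
endfacet
facet normal 0.366 -0.564 -0.740
outer loop
vertex 0.923 0.948 -0.162
vertex 1.196 0.187 0.553
vertex 0.27 0.299 0.01
endloop
endfacet
facet normal -0.708 0.705 -0.029
outer loop
vertex 0.923 0.948 -0.162
vertex 0.27 0.299 0.01
vertex 0.764 0.853 1.427
endloop
endfacet
facet normal 0.366 -0.564 -0.740
outer loop
vertex 0.27 0.299 0.01
vertex 1.196 0.187 0.553
vertex 0.314 -0.435 0.591
endloop
endfacet
facet normal -0.950 0.157 0.270
outer loop
vertex 0.27 0.299 0.01
vertex 0.314 -0.435 0.591
vertex 0.764 0.853 1.427
endloop
endfacet
facet normal 0.366 -0.564 -0.740
outer loop
vertex 0.314 -0.435 0.591
vertex 1.196 0.187 0.553
vertex 1.023 -0.7 1.144
endloop
endfacet
facet normal -0.651 -0.240 0.720
outer loop
vertex 0.314 -0.435 0.591
vertex 1.023 -0.7 1.144
vertex 0.764 0.853 1.427
endloop
endfacet
facet normal 0.367 -0.564 -0.739
outer loop
vertex 1.023 -0.7 1.144
vertex 1.196 0.187 0.553
vertex 1.862 -0.297 1.253
endloop
endfacet
facet normal -0.039 -0.185 0.982
outer loop
vertex 1.023 -0.7 1.144
vertex 1.862 -0.297 1.253
vertex 0.764 0.853 1.427
endloop
endfacet
facet normal 0.082 0.263 -0.961
outer loop
vertex -3.108 -3.186 0.642
vertex -3.698 -3.266 0.57
vertex -3.405 -2.768 0.731
endloop
endfacet
facet normal 0.683 0.349 0.641
outer loop
vertex -3.108 -3.186 0.642
vertex -3.405 -2.768 0.731
vertex -3.782 -3.534 1.55
endloop
endfacet
facet normal 0.083 0.262 -0.962
outer loop
vertex -3.405 -2.768 0.731
vertex -3.698 -3.266 0.57
vertex -3.922 -2.725 0.698
endloop
endfacet
facet normal 0.017 0.726 0.687
outer loop
vertex -3.405 -2.768 0.731
vertex -3.922 -2.725 0.698
vertex -3.782 -3.534 1.55
endloop
endfacet
facet normal 0.083 0.262 -0.962
outer loop
vertex -3.922 -2.725 0.698
vertex -3.698 -3.266 0.57
vertex -4.271 -3.089 0.569
endloop
endfacet
facet normal -0.690 0.465 0.555
outer loop
vertex -3.922 -2.725 0.698
vertex -4.271 -3.089 0.569
vertex -3.782 -3.534 1.55
endloop
endfacet
facet normal 0.083 0.263 -0.961
outer loop
vertex -4.271 -3.089 0.569
vertex -3.698 -3.266 0.57
vertex -4.188 -3.587 0.44
endloop
endfacet
facet normal -0.908 -0.240 0.344
outer loop
vertex -4.271 -3.089 0.569
vertex -4.188 -3.587 0.44
vertex -3.782 -3.534 1.55
endloop
endfacet
facet normal 0.083 0.263 -0.961
outer loop
vertex -4.188 -3.587 0.44
vertex -3.698 -3.266 0.57
vertex -3.736 -3.843 0.409
endloop
endfacet
facet normal -0.470 -0.856 0.213
outer loop
vertex -4.188 -3.587 0.44
vertex -3.736 -3.843 0.409
vertex -3.782 -3.534 1.55
endloop
endfacet
facet normal 0.083 0.263 -0.961
outer loop
vertex -3.736 -3.843 0.409
vertex -3.698 -3.266 0.57
vertex -3.255 -3.665 0.499
endloop
endfacet
facet normal 0.292 -0.920 0.261
outer loop
vertex -3.736 -3.843 0.409
vertex -3.255 -3.665 0.499
vertex -3.782 -3.534 1.55
endloop
endfacet
facet normal 0.082 0.262 -0.962
outer loop
vertex -3.255 -3.665 0.499
vertex -3.698 -3.266 0.57
vertex -3.108 -3.186 0.642
endloop
endfacet
facet normal 0.806 -0.382 0.452
outer loop
vertex -3.255 -3.665 0.499
vertex -3.108 -3.186 0.642
vertex -3.782 -3.534 1.55
endloop
endfacet

endsolid


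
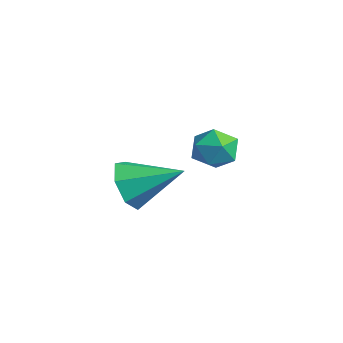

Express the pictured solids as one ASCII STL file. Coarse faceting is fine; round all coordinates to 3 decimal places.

solid 
facet normal -0.531 -0.740 -0.413
outer loop
vertex 1.731 0.306 -0.463
vertex 1.295 0.259 0.182
vertex 1.179 0.696 -0.453
endloop
endfacet
facet normal 0.432 0.628 -0.647
outer loop
vertex 1.731 0.306 -0.463
vertex 1.179 0.696 -0.453
vertex 2.085 1.361 0.798
endloop
endfacet
facet normal -0.530 -0.741 -0.413
outer loop
vertex 1.179 0.696 -0.453
vertex 1.295 0.259 0.182
vertex 0.713 0.757 0.035
endloop
endfacet
facet normal -0.222 0.918 -0.327
outer loop
vertex 1.179 0.696 -0.453
vertex 0.713 0.757 0.035
vertex 2.085 1.361 0.798
endloop
endfacet
facet normal -0.530 -0.741 -0.412
outer loop
vertex 0.713 0.757 0.035
vertex 1.295 0.259 0.182
vertex 0.686 0.443 0.634
endloop
endfacet
facet normal -0.539 0.756 0.372
outer loop
vertex 0.713 0.757 0.035
vertex 0.686 0.443 0.634
vertex 2.085 1.361 0.798
endloop
endfacet
facet normal -0.531 -0.739 -0.414
outer loop
vertex 0.686 0.443 0.634
vertex 1.295 0.259 0.182
vertex 1.117 -0.011 0.892
endloop
endfacet
facet normal -0.279 0.260 0.924
outer loop
vertex 0.686 0.443 0.634
vertex 1.117 -0.011 0.892
vertex 2.085 1.361 0.798
endloop
endfacet
facet normal -0.530 -0.740 -0.414
outer loop
vertex 1.117 -0.011 0.892
vertex 1.295 0.259 0.182
vertex 1.682 -0.261 0.616
endloop
endfacet
facet normal 0.361 -0.192 0.913
outer loop
vertex 1.117 -0.011 0.892
vertex 1.682 -0.261 0.616
vertex 2.085 1.361 0.798
endloop
endfacet
facet normal -0.531 -0.740 -0.413
outer loop
vertex 1.682 -0.261 0.616
vertex 1.295 0.259 0.182
vertex 1.955 -0.12 0.013
endloop
endfacet
facet normal 0.901 -0.263 0.346
outer loop
vertex 1.682 -0.261 0.616
vertex 1.955 -0.12 0.013
vertex 2.085 1.361 0.798
endloop
endfacet
facet normal -0.531 -0.740 -0.413
outer loop
vertex 1.955 -0.12 0.013
vertex 1.295 0.259 0.182
vertex 1.731 0.306 -0.463
endloop
endfacet
facet normal 0.932 0.102 -0.347
outer loop
vertex 1.955 -0.12 0.013
vertex 1.731 0.306 -0.463
vertex 2.085 1.361 0.798
endloop
endfacet
facet normal -0.989 0.106 0.099
outer loop
vertex -0.716 3.329 -0.272
vertex -0.695 2.96 0.329
vertex -0.619 3.66 0.342
endloop
endfacet
facet normal -0.707 0.663 -0.246
outer loop
vertex -0.716 3.329 -0.272
vertex -0.619 3.66 0.342
vertex -0.244 3.85 -0.224
endloop
endfacet
facet normal -0.375 0.416 -0.828
outer loop
vertex -0.716 3.329 -0.272
vertex -0.244 3.85 -0.224
vertex -0.09 3.267 -0.587
endloop
endfacet
facet normal -0.453 -0.293 -0.842
outer loop
vertex -0.716 3.329 -0.272
vertex -0.09 3.267 -0.587
vertex -0.368 2.717 -0.246
endloop
endfacet
facet normal -0.832 -0.485 -0.269
outer loop
vertex -0.716 3.329 -0.272
vertex -0.368 2.717 -0.246
vertex -0.695 2.96 0.329
endloop
endfacet
facet normal -0.216 0.960 0.179
outer loop
vertex -0.244 3.85 -0.224
vertex -0.619 3.66 0.342
vertex 0.068 3.803 0.406
endloop
endfacet
facet normal -0.672 0.059 0.738
outer loop
vertex -0.619 3.66 0.342
vertex -0.695 2.96 0.329
vertex -0.21 3.253 0.747
endloop
endfacet
facet normal -0.419 -0.897 0.141
outer loop
vertex -0.695 2.96 0.329
vertex -0.368 2.717 -0.246
vertex -0.056 2.67 0.384
endloop
endfacet
facet normal 0.195 -0.586 -0.786
outer loop
vertex -0.368 2.717 -0.246
vertex -0.09 3.267 -0.587
vertex 0.319 2.86 -0.182
endloop
endfacet
facet normal 0.320 0.560 -0.764
outer loop
vertex -0.09 3.267 -0.587
vertex -0.244 3.85 -0.224
vertex 0.395 3.56 -0.169
endloop
endfacet
facet normal 0.453 0.293 0.842
outer loop
vertex 0.416 3.191 0.432
vertex 0.068 3.803 0.406
vertex -0.21 3.253 0.747
endloop
endfacet
facet normal 0.375 -0.416 0.828
outer loop
vertex 0.416 3.191 0.432
vertex -0.21 3.253 0.747
vertex -0.056 2.67 0.384
endloop
endfacet
facet normal 0.707 -0.663 0.246
outer loop
vertex 0.416 3.191 0.432
vertex -0.056 2.67 0.384
vertex 0.319 2.86 -0.182
endloop
endfacet
facet normal 0.989 -0.106 -0.099
outer loop
vertex 0.416 3.191 0.432
vertex 0.319 2.86 -0.182
vertex 0.395 3.56 -0.169
endloop
endfacet
facet normal 0.832 0.485 0.269
outer loop
vertex 0.416 3.191 0.432
vertex 0.395 3.56 -0.169
vertex 0.068 3.803 0.406
endloop
endfacet
facet normal -0.195 0.586 0.786
outer loop
vertex -0.21 3.253 0.747
vertex 0.068 3.803 0.406
vertex -0.619 3.66 0.342
endloop
endfacet
facet normal -0.320 -0.560 0.764
outer loop
vertex -0.056 2.67 0.384
vertex -0.21 3.253 0.747
vertex -0.695 2.96 0.329
endloop
endfacet
facet normal 0.216 -0.960 -0.179
outer loop
vertex 0.319 2.86 -0.182
vertex -0.056 2.67 0.384
vertex -0.368 2.717 -0.246
endloop
endfacet
facet normal 0.672 -0.059 -0.738
outer loop
vertex 0.395 3.56 -0.169
vertex 0.319 2.86 -0.182
vertex -0.09 3.267 -0.587
endloop
endfacet
facet normal 0.419 0.897 -0.141
outer loop
vertex 0.068 3.803 0.406
vertex 0.395 3.56 -0.169
vertex -0.244 3.85 -0.224
endloop
endfacet

endsolid


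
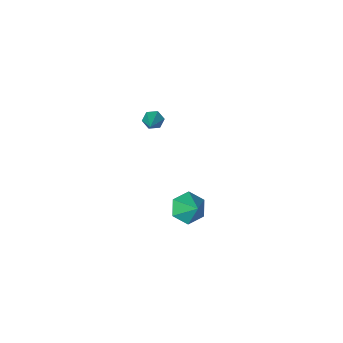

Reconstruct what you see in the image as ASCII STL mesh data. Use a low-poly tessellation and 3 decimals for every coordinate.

solid 
facet normal -0.088 -0.698 -0.711
outer loop
vertex 2.673 -2.767 -3.21
vertex 2.13 -2.205 -3.695
vertex 3.041 -2.189 -3.823
endloop
endfacet
facet normal 0.855 0.006 0.519
outer loop
vertex 2.673 -2.767 -3.21
vertex 3.041 -2.189 -3.823
vertex 2.27 -1.095 -2.565
endloop
endfacet
facet normal -0.088 -0.697 -0.711
outer loop
vertex 3.041 -2.189 -3.823
vertex 2.13 -2.205 -3.695
vertex 2.499 -1.626 -4.308
endloop
endfacet
facet normal 0.758 0.646 -0.097
outer loop
vertex 3.041 -2.189 -3.823
vertex 2.499 -1.626 -4.308
vertex 2.27 -1.095 -2.565
endloop
endfacet
facet normal -0.087 -0.698 -0.711
outer loop
vertex 2.499 -1.626 -4.308
vertex 2.13 -2.205 -3.695
vertex 1.588 -1.642 -4.181
endloop
endfacet
facet normal -0.058 0.953 -0.298
outer loop
vertex 2.499 -1.626 -4.308
vertex 1.588 -1.642 -4.181
vertex 2.27 -1.095 -2.565
endloop
endfacet
facet normal -0.088 -0.698 -0.711
outer loop
vertex 1.588 -1.642 -4.181
vertex 2.13 -2.205 -3.695
vertex 1.219 -2.22 -3.568
endloop
endfacet
facet normal -0.776 0.620 0.118
outer loop
vertex 1.588 -1.642 -4.181
vertex 1.219 -2.22 -3.568
vertex 2.27 -1.095 -2.565
endloop
endfacet
facet normal -0.088 -0.698 -0.711
outer loop
vertex 1.219 -2.22 -3.568
vertex 2.13 -2.205 -3.695
vertex 1.762 -2.783 -3.082
endloop
endfacet
facet normal -0.679 -0.021 0.734
outer loop
vertex 1.219 -2.22 -3.568
vertex 1.762 -2.783 -3.082
vertex 2.27 -1.095 -2.565
endloop
endfacet
facet normal -0.088 -0.698 -0.711
outer loop
vertex 1.762 -2.783 -3.082
vertex 2.13 -2.205 -3.695
vertex 2.673 -2.767 -3.21
endloop
endfacet
facet normal 0.137 -0.328 0.935
outer loop
vertex 1.762 -2.783 -3.082
vertex 2.673 -2.767 -3.21
vertex 2.27 -1.095 -2.565
endloop
endfacet
facet normal -0.494 -0.687 -0.533
outer loop
vertex 3.516 -3.568 2.405
vertex 3.202 -3.673 2.831
vertex 3.057 -3.293 2.476
endloop
endfacet
facet normal 0.312 0.689 -0.654
outer loop
vertex 3.516 -3.568 2.405
vertex 3.057 -3.293 2.476
vertex 3.998 -2.567 3.689
endloop
endfacet
facet normal -0.495 -0.687 -0.533
outer loop
vertex 3.057 -3.293 2.476
vertex 3.202 -3.673 2.831
vertex 2.743 -3.398 2.903
endloop
endfacet
facet normal -0.483 0.864 -0.143
outer loop
vertex 3.057 -3.293 2.476
vertex 2.743 -3.398 2.903
vertex 3.998 -2.567 3.689
endloop
endfacet
facet normal -0.495 -0.687 -0.533
outer loop
vertex 2.743 -3.398 2.903
vertex 3.202 -3.673 2.831
vertex 2.888 -3.778 3.258
endloop
endfacet
facet normal -0.656 0.366 0.660
outer loop
vertex 2.743 -3.398 2.903
vertex 2.888 -3.778 3.258
vertex 3.998 -2.567 3.689
endloop
endfacet
facet normal -0.494 -0.687 -0.532
outer loop
vertex 2.888 -3.778 3.258
vertex 3.202 -3.673 2.831
vertex 3.347 -4.053 3.187
endloop
endfacet
facet normal -0.036 -0.306 0.951
outer loop
vertex 2.888 -3.778 3.258
vertex 3.347 -4.053 3.187
vertex 3.998 -2.567 3.689
endloop
endfacet
facet normal -0.494 -0.687 -0.532
outer loop
vertex 3.347 -4.053 3.187
vertex 3.202 -3.673 2.831
vertex 3.661 -3.948 2.76
endloop
endfacet
facet normal 0.759 -0.481 0.440
outer loop
vertex 3.347 -4.053 3.187
vertex 3.661 -3.948 2.76
vertex 3.998 -2.567 3.689
endloop
endfacet
facet normal -0.494 -0.687 -0.533
outer loop
vertex 3.661 -3.948 2.76
vertex 3.202 -3.673 2.831
vertex 3.516 -3.568 2.405
endloop
endfacet
facet normal 0.932 0.017 -0.363
outer loop
vertex 3.661 -3.948 2.76
vertex 3.516 -3.568 2.405
vertex 3.998 -2.567 3.689
endloop
endfacet

endsolid


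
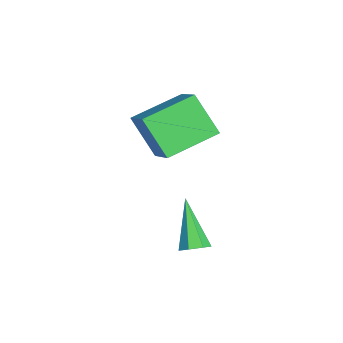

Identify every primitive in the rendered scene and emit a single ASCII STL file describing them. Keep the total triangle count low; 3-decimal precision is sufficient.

solid 
facet normal -0.801 -0.218 -0.558
outer loop
vertex -2.546 -1.345 0.443
vertex -3.422 0.445 1.001
vertex -1.779 -0.527 -0.978
endloop
endfacet
facet normal 0.424 -0.865 -0.269
outer loop
vertex -0.378 -0.145 -0.001
vertex -2.546 -1.345 0.443
vertex -1.779 -0.527 -0.978
endloop
endfacet
facet normal -0.801 -0.218 -0.558
outer loop
vertex -1.779 -0.527 -0.978
vertex -3.422 0.445 1.001
vertex -2.655 1.263 -0.419
endloop
endfacet
facet normal 0.424 0.452 -0.785
outer loop
vertex -2.655 1.263 -0.419
vertex -0.378 -0.145 -0.001
vertex -1.779 -0.527 -0.978
endloop
endfacet
facet normal -0.424 -0.452 0.785
outer loop
vertex -2.546 -1.345 0.443
vertex -2.021 0.827 1.978
vertex -3.422 0.445 1.001
endloop
endfacet
facet normal 0.424 -0.865 -0.269
outer loop
vertex -1.145 -0.963 1.419
vertex -2.546 -1.345 0.443
vertex -0.378 -0.145 -0.001
endloop
endfacet
facet normal -0.423 -0.452 0.785
outer loop
vertex -1.145 -0.963 1.419
vertex -2.021 0.827 1.978
vertex -2.546 -1.345 0.443
endloop
endfacet
facet normal -0.424 0.865 0.269
outer loop
vertex -3.422 0.445 1.001
vertex -2.021 0.827 1.978
vertex -2.655 1.263 -0.419
endloop
endfacet
facet normal 0.424 0.452 -0.785
outer loop
vertex -1.254 1.645 0.557
vertex -0.378 -0.145 -0.001
vertex -2.655 1.263 -0.419
endloop
endfacet
facet normal -0.423 0.865 0.269
outer loop
vertex -2.655 1.263 -0.419
vertex -2.021 0.827 1.978
vertex -1.254 1.645 0.557
endloop
endfacet
facet normal 0.801 0.218 0.558
outer loop
vertex -1.254 1.645 0.557
vertex -1.145 -0.963 1.419
vertex -0.378 -0.145 -0.001
endloop
endfacet
facet normal 0.801 0.218 0.558
outer loop
vertex -2.021 0.827 1.978
vertex -1.145 -0.963 1.419
vertex -1.254 1.645 0.557
endloop
endfacet
facet normal 0.657 0.130 -0.743
outer loop
vertex 2.208 0.461 -2.591
vertex 1.803 0.68 -2.911
vertex 2.15 0.943 -2.558
endloop
endfacet
facet normal 0.564 0.011 0.826
outer loop
vertex 2.208 0.461 -2.591
vertex 2.15 0.943 -2.558
vertex 0.477 0.42 -1.409
endloop
endfacet
facet normal 0.658 0.128 -0.742
outer loop
vertex 2.15 0.943 -2.558
vertex 1.803 0.68 -2.911
vertex 1.832 1.227 -2.791
endloop
endfacet
facet normal 0.202 0.746 0.634
outer loop
vertex 2.15 0.943 -2.558
vertex 1.832 1.227 -2.791
vertex 0.477 0.42 -1.409
endloop
endfacet
facet normal 0.655 0.129 -0.745
outer loop
vertex 1.832 1.227 -2.791
vertex 1.803 0.68 -2.911
vertex 1.491 1.099 -3.113
endloop
endfacet
facet normal -0.431 0.897 0.101
outer loop
vertex 1.832 1.227 -2.791
vertex 1.491 1.099 -3.113
vertex 0.477 0.42 -1.409
endloop
endfacet
facet normal 0.656 0.130 -0.744
outer loop
vertex 1.491 1.099 -3.113
vertex 1.803 0.68 -2.911
vertex 1.386 0.656 -3.283
endloop
endfacet
facet normal -0.860 0.347 -0.374
outer loop
vertex 1.491 1.099 -3.113
vertex 1.386 0.656 -3.283
vertex 0.477 0.42 -1.409
endloop
endfacet
facet normal 0.656 0.130 -0.744
outer loop
vertex 1.386 0.656 -3.283
vertex 1.803 0.68 -2.911
vertex 1.595 0.231 -3.173
endloop
endfacet
facet normal -0.761 -0.486 -0.430
outer loop
vertex 1.386 0.656 -3.283
vertex 1.595 0.231 -3.173
vertex 0.477 0.42 -1.409
endloop
endfacet
facet normal 0.657 0.129 -0.743
outer loop
vertex 1.595 0.231 -3.173
vertex 1.803 0.68 -2.911
vertex 1.96 0.145 -2.865
endloop
endfacet
facet normal -0.208 -0.978 -0.027
outer loop
vertex 1.595 0.231 -3.173
vertex 1.96 0.145 -2.865
vertex 0.477 0.42 -1.409
endloop
endfacet
facet normal 0.657 0.129 -0.743
outer loop
vertex 1.96 0.145 -2.865
vertex 1.803 0.68 -2.911
vertex 2.208 0.461 -2.591
endloop
endfacet
facet normal 0.380 -0.758 0.530
outer loop
vertex 1.96 0.145 -2.865
vertex 2.208 0.461 -2.591
vertex 0.477 0.42 -1.409
endloop
endfacet

endsolid


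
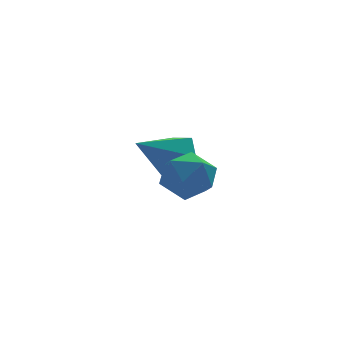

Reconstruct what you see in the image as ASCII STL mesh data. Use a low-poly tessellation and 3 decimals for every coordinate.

solid 
facet normal -0.892 -0.314 0.327
outer loop
vertex -1.7 0.275 1.798
vertex -1.252 -0.613 2.168
vertex -1.325 0.244 2.791
endloop
endfacet
facet normal -0.853 0.399 0.335
outer loop
vertex -1.7 0.275 1.798
vertex -1.325 0.244 2.791
vertex -1.16 1.102 2.188
endloop
endfacet
facet normal -0.712 0.620 -0.328
outer loop
vertex -1.7 0.275 1.798
vertex -1.16 1.102 2.188
vertex -0.985 0.776 1.193
endloop
endfacet
facet normal -0.663 0.044 -0.747
outer loop
vertex -1.7 0.275 1.798
vertex -0.985 0.776 1.193
vertex -1.042 -0.285 1.181
endloop
endfacet
facet normal -0.774 -0.533 -0.342
outer loop
vertex -1.7 0.275 1.798
vertex -1.042 -0.285 1.181
vertex -1.252 -0.613 2.168
endloop
endfacet
facet normal -0.304 0.586 0.751
outer loop
vertex -1.16 1.102 2.188
vertex -1.325 0.244 2.791
vertex -0.378 0.725 2.799
endloop
endfacet
facet normal -0.366 -0.567 0.737
outer loop
vertex -1.325 0.244 2.791
vertex -1.252 -0.613 2.168
vertex -0.435 -0.336 2.787
endloop
endfacet
facet normal -0.176 -0.922 -0.344
outer loop
vertex -1.252 -0.613 2.168
vertex -1.042 -0.285 1.181
vertex -0.26 -0.662 1.792
endloop
endfacet
facet normal 0.003 0.011 -1.000
outer loop
vertex -1.042 -0.285 1.181
vertex -0.985 0.776 1.193
vertex -0.095 0.196 1.189
endloop
endfacet
facet normal -0.076 0.944 -0.322
outer loop
vertex -0.985 0.776 1.193
vertex -1.16 1.102 2.188
vertex -0.168 1.053 1.812
endloop
endfacet
facet normal 0.663 -0.044 0.747
outer loop
vertex 0.28 0.165 2.182
vertex -0.378 0.725 2.799
vertex -0.435 -0.336 2.787
endloop
endfacet
facet normal 0.712 -0.620 0.328
outer loop
vertex 0.28 0.165 2.182
vertex -0.435 -0.336 2.787
vertex -0.26 -0.662 1.792
endloop
endfacet
facet normal 0.853 -0.399 -0.335
outer loop
vertex 0.28 0.165 2.182
vertex -0.26 -0.662 1.792
vertex -0.095 0.196 1.189
endloop
endfacet
facet normal 0.892 0.314 -0.327
outer loop
vertex 0.28 0.165 2.182
vertex -0.095 0.196 1.189
vertex -0.168 1.053 1.812
endloop
endfacet
facet normal 0.774 0.533 0.342
outer loop
vertex 0.28 0.165 2.182
vertex -0.168 1.053 1.812
vertex -0.378 0.725 2.799
endloop
endfacet
facet normal -0.003 -0.011 1.000
outer loop
vertex -0.435 -0.336 2.787
vertex -0.378 0.725 2.799
vertex -1.325 0.244 2.791
endloop
endfacet
facet normal 0.076 -0.944 0.322
outer loop
vertex -0.26 -0.662 1.792
vertex -0.435 -0.336 2.787
vertex -1.252 -0.613 2.168
endloop
endfacet
facet normal 0.304 -0.586 -0.751
outer loop
vertex -0.095 0.196 1.189
vertex -0.26 -0.662 1.792
vertex -1.042 -0.285 1.181
endloop
endfacet
facet normal 0.366 0.567 -0.737
outer loop
vertex -0.168 1.053 1.812
vertex -0.095 0.196 1.189
vertex -0.985 0.776 1.193
endloop
endfacet
facet normal 0.176 0.922 0.344
outer loop
vertex -0.378 0.725 2.799
vertex -0.168 1.053 1.812
vertex -1.16 1.102 2.188
endloop
endfacet
facet normal 0.833 0.135 -0.537
outer loop
vertex 1.064 4.0 1.797
vertex 0.516 4.062 0.963
vertex 0.722 4.887 1.49
endloop
endfacet
facet normal 0.062 0.348 0.936
outer loop
vertex 1.064 4.0 1.797
vertex 0.722 4.887 1.49
vertex -1.116 3.798 2.017
endloop
endfacet
facet normal 0.832 0.136 -0.538
outer loop
vertex 0.722 4.887 1.49
vertex 0.516 4.062 0.963
vertex 0.173 4.95 0.656
endloop
endfacet
facet normal -0.408 0.850 0.333
outer loop
vertex 0.722 4.887 1.49
vertex 0.173 4.95 0.656
vertex -1.116 3.798 2.017
endloop
endfacet
facet normal 0.832 0.135 -0.538
outer loop
vertex 0.173 4.95 0.656
vertex 0.516 4.062 0.963
vertex -0.033 4.125 0.13
endloop
endfacet
facet normal -0.807 0.447 -0.386
outer loop
vertex 0.173 4.95 0.656
vertex -0.033 4.125 0.13
vertex -1.116 3.798 2.017
endloop
endfacet
facet normal 0.832 0.135 -0.538
outer loop
vertex -0.033 4.125 0.13
vertex 0.516 4.062 0.963
vertex 0.31 3.237 0.437
endloop
endfacet
facet normal -0.735 -0.457 -0.501
outer loop
vertex -0.033 4.125 0.13
vertex 0.31 3.237 0.437
vertex -1.116 3.798 2.017
endloop
endfacet
facet normal 0.833 0.135 -0.537
outer loop
vertex 0.31 3.237 0.437
vertex 0.516 4.062 0.963
vertex 0.858 3.175 1.271
endloop
endfacet
facet normal -0.264 -0.959 0.102
outer loop
vertex 0.31 3.237 0.437
vertex 0.858 3.175 1.271
vertex -1.116 3.798 2.017
endloop
endfacet
facet normal 0.833 0.135 -0.537
outer loop
vertex 0.858 3.175 1.271
vertex 0.516 4.062 0.963
vertex 1.064 4.0 1.797
endloop
endfacet
facet normal 0.134 -0.556 0.820
outer loop
vertex 0.858 3.175 1.271
vertex 1.064 4.0 1.797
vertex -1.116 3.798 2.017
endloop
endfacet

endsolid


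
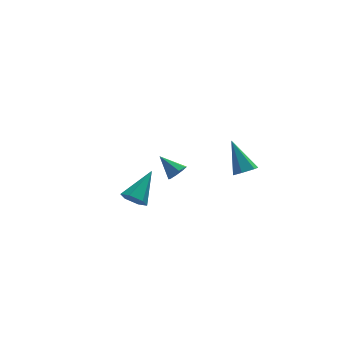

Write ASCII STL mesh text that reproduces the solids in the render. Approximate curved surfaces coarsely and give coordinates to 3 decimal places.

solid 
facet normal 0.549 -0.621 -0.559
outer loop
vertex 2.556 3.062 -1.59
vertex 2.03 2.819 -1.837
vertex 2.414 3.295 -1.988
endloop
endfacet
facet normal 0.516 0.807 0.288
outer loop
vertex 2.556 3.062 -1.59
vertex 2.414 3.295 -1.988
vertex 1.25 3.701 -1.043
endloop
endfacet
facet normal 0.550 -0.621 -0.559
outer loop
vertex 2.414 3.295 -1.988
vertex 2.03 2.819 -1.837
vertex 2.047 3.248 -2.297
endloop
endfacet
facet normal 0.110 0.955 -0.275
outer loop
vertex 2.414 3.295 -1.988
vertex 2.047 3.248 -2.297
vertex 1.25 3.701 -1.043
endloop
endfacet
facet normal 0.549 -0.621 -0.559
outer loop
vertex 2.047 3.248 -2.297
vertex 2.03 2.819 -1.837
vertex 1.67 2.951 -2.337
endloop
endfacet
facet normal -0.479 0.683 -0.551
outer loop
vertex 2.047 3.248 -2.297
vertex 1.67 2.951 -2.337
vertex 1.25 3.701 -1.043
endloop
endfacet
facet normal 0.549 -0.622 -0.559
outer loop
vertex 1.67 2.951 -2.337
vertex 2.03 2.819 -1.837
vertex 1.504 2.576 -2.083
endloop
endfacet
facet normal -0.913 0.146 -0.381
outer loop
vertex 1.67 2.951 -2.337
vertex 1.504 2.576 -2.083
vertex 1.25 3.701 -1.043
endloop
endfacet
facet normal 0.549 -0.620 -0.560
outer loop
vertex 1.504 2.576 -2.083
vertex 2.03 2.819 -1.837
vertex 1.646 2.343 -1.686
endloop
endfacet
facet normal -0.932 -0.336 0.136
outer loop
vertex 1.504 2.576 -2.083
vertex 1.646 2.343 -1.686
vertex 1.25 3.701 -1.043
endloop
endfacet
facet normal 0.550 -0.621 -0.559
outer loop
vertex 1.646 2.343 -1.686
vertex 2.03 2.819 -1.837
vertex 2.013 2.389 -1.376
endloop
endfacet
facet normal -0.528 -0.484 0.697
outer loop
vertex 1.646 2.343 -1.686
vertex 2.013 2.389 -1.376
vertex 1.25 3.701 -1.043
endloop
endfacet
facet normal 0.549 -0.621 -0.559
outer loop
vertex 2.013 2.389 -1.376
vertex 2.03 2.819 -1.837
vertex 2.39 2.687 -1.337
endloop
endfacet
facet normal 0.065 -0.210 0.976
outer loop
vertex 2.013 2.389 -1.376
vertex 2.39 2.687 -1.337
vertex 1.25 3.701 -1.043
endloop
endfacet
facet normal 0.549 -0.621 -0.559
outer loop
vertex 2.39 2.687 -1.337
vertex 2.03 2.819 -1.837
vertex 2.556 3.062 -1.59
endloop
endfacet
facet normal 0.496 0.324 0.806
outer loop
vertex 2.39 2.687 -1.337
vertex 2.556 3.062 -1.59
vertex 1.25 3.701 -1.043
endloop
endfacet
facet normal 0.237 -0.588 -0.773
outer loop
vertex 4.297 -4.488 3.268
vertex 3.968 -4.095 2.868
vertex 4.599 -3.989 2.981
endloop
endfacet
facet normal 0.752 -0.078 0.655
outer loop
vertex 4.297 -4.488 3.268
vertex 4.599 -3.989 2.981
vertex 3.512 -2.965 4.352
endloop
endfacet
facet normal 0.237 -0.589 -0.772
outer loop
vertex 4.599 -3.989 2.981
vertex 3.968 -4.095 2.868
vertex 4.27 -3.597 2.581
endloop
endfacet
facet normal 0.729 0.682 0.069
outer loop
vertex 4.599 -3.989 2.981
vertex 4.27 -3.597 2.581
vertex 3.512 -2.965 4.352
endloop
endfacet
facet normal 0.237 -0.589 -0.773
outer loop
vertex 4.27 -3.597 2.581
vertex 3.968 -4.095 2.868
vertex 3.638 -3.703 2.468
endloop
endfacet
facet normal -0.089 0.925 -0.368
outer loop
vertex 4.27 -3.597 2.581
vertex 3.638 -3.703 2.468
vertex 3.512 -2.965 4.352
endloop
endfacet
facet normal 0.237 -0.589 -0.773
outer loop
vertex 3.638 -3.703 2.468
vertex 3.968 -4.095 2.868
vertex 3.336 -4.201 2.755
endloop
endfacet
facet normal -0.885 0.410 -0.220
outer loop
vertex 3.638 -3.703 2.468
vertex 3.336 -4.201 2.755
vertex 3.512 -2.965 4.352
endloop
endfacet
facet normal 0.237 -0.588 -0.773
outer loop
vertex 3.336 -4.201 2.755
vertex 3.968 -4.095 2.868
vertex 3.665 -4.594 3.155
endloop
endfacet
facet normal -0.862 -0.350 0.366
outer loop
vertex 3.336 -4.201 2.755
vertex 3.665 -4.594 3.155
vertex 3.512 -2.965 4.352
endloop
endfacet
facet normal 0.237 -0.588 -0.773
outer loop
vertex 3.665 -4.594 3.155
vertex 3.968 -4.095 2.868
vertex 4.297 -4.488 3.268
endloop
endfacet
facet normal -0.044 -0.594 0.803
outer loop
vertex 3.665 -4.594 3.155
vertex 4.297 -4.488 3.268
vertex 3.512 -2.965 4.352
endloop
endfacet
facet normal -0.561 -0.597 -0.574
outer loop
vertex -0.788 -4.023 1.006
vertex -1.383 -3.769 1.323
vertex -1.123 -3.447 0.734
endloop
endfacet
facet normal 0.824 0.236 -0.515
outer loop
vertex -0.788 -4.023 1.006
vertex -1.123 -3.447 0.734
vertex -0.297 -2.611 2.437
endloop
endfacet
facet normal -0.560 -0.598 -0.574
outer loop
vertex -1.123 -3.447 0.734
vertex -1.383 -3.769 1.323
vertex -1.718 -3.193 1.05
endloop
endfacet
facet normal 0.115 0.869 -0.482
outer loop
vertex -1.123 -3.447 0.734
vertex -1.718 -3.193 1.05
vertex -0.297 -2.611 2.437
endloop
endfacet
facet normal -0.560 -0.598 -0.574
outer loop
vertex -1.718 -3.193 1.05
vertex -1.383 -3.769 1.323
vertex -1.978 -3.515 1.639
endloop
endfacet
facet normal -0.538 0.817 0.209
outer loop
vertex -1.718 -3.193 1.05
vertex -1.978 -3.515 1.639
vertex -0.297 -2.611 2.437
endloop
endfacet
facet normal -0.560 -0.597 -0.575
outer loop
vertex -1.978 -3.515 1.639
vertex -1.383 -3.769 1.323
vertex -1.643 -4.092 1.912
endloop
endfacet
facet normal -0.482 0.130 0.867
outer loop
vertex -1.978 -3.515 1.639
vertex -1.643 -4.092 1.912
vertex -0.297 -2.611 2.437
endloop
endfacet
facet normal -0.560 -0.597 -0.575
outer loop
vertex -1.643 -4.092 1.912
vertex -1.383 -3.769 1.323
vertex -1.048 -4.345 1.595
endloop
endfacet
facet normal 0.229 -0.504 0.833
outer loop
vertex -1.643 -4.092 1.912
vertex -1.048 -4.345 1.595
vertex -0.297 -2.611 2.437
endloop
endfacet
facet normal -0.561 -0.597 -0.574
outer loop
vertex -1.048 -4.345 1.595
vertex -1.383 -3.769 1.323
vertex -0.788 -4.023 1.006
endloop
endfacet
facet normal 0.881 -0.451 0.143
outer loop
vertex -1.048 -4.345 1.595
vertex -0.788 -4.023 1.006
vertex -0.297 -2.611 2.437
endloop
endfacet

endsolid


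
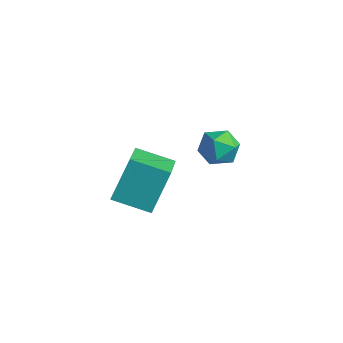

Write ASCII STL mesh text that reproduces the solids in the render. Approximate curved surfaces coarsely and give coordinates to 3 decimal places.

solid 
facet normal -0.255 -0.054 0.965
outer loop
vertex 1.403 -0.457 -2.265
vertex 0.941 -0.939 -2.414
vertex 1.581 -1.117 -2.255
endloop
endfacet
facet normal 0.431 0.130 0.893
outer loop
vertex 1.403 -0.457 -2.265
vertex 1.581 -1.117 -2.255
vertex 2.003 -0.653 -2.526
endloop
endfacet
facet normal 0.459 0.730 0.506
outer loop
vertex 1.403 -0.457 -2.265
vertex 2.003 -0.653 -2.526
vertex 1.624 -0.188 -2.853
endloop
endfacet
facet normal -0.211 0.916 0.340
outer loop
vertex 1.403 -0.457 -2.265
vertex 1.624 -0.188 -2.853
vertex 0.967 -0.365 -2.784
endloop
endfacet
facet normal -0.652 0.432 0.624
outer loop
vertex 1.403 -0.457 -2.265
vertex 0.967 -0.365 -2.784
vertex 0.941 -0.939 -2.414
endloop
endfacet
facet normal 0.759 -0.384 0.525
outer loop
vertex 2.003 -0.653 -2.526
vertex 1.581 -1.117 -2.255
vertex 1.913 -1.255 -2.836
endloop
endfacet
facet normal -0.349 -0.683 0.642
outer loop
vertex 1.581 -1.117 -2.255
vertex 0.941 -0.939 -2.414
vertex 1.256 -1.432 -2.767
endloop
endfacet
facet normal -0.991 0.102 0.089
outer loop
vertex 0.941 -0.939 -2.414
vertex 0.967 -0.365 -2.784
vertex 0.877 -0.967 -3.094
endloop
endfacet
facet normal -0.278 0.887 -0.369
outer loop
vertex 0.967 -0.365 -2.784
vertex 1.624 -0.188 -2.853
vertex 1.299 -0.503 -3.365
endloop
endfacet
facet normal 0.804 0.586 -0.100
outer loop
vertex 1.624 -0.188 -2.853
vertex 2.003 -0.653 -2.526
vertex 1.939 -0.681 -3.206
endloop
endfacet
facet normal 0.211 -0.916 -0.340
outer loop
vertex 1.477 -1.163 -3.355
vertex 1.913 -1.255 -2.836
vertex 1.256 -1.432 -2.767
endloop
endfacet
facet normal -0.459 -0.730 -0.506
outer loop
vertex 1.477 -1.163 -3.355
vertex 1.256 -1.432 -2.767
vertex 0.877 -0.967 -3.094
endloop
endfacet
facet normal -0.431 -0.130 -0.893
outer loop
vertex 1.477 -1.163 -3.355
vertex 0.877 -0.967 -3.094
vertex 1.299 -0.503 -3.365
endloop
endfacet
facet normal 0.255 0.054 -0.965
outer loop
vertex 1.477 -1.163 -3.355
vertex 1.299 -0.503 -3.365
vertex 1.939 -0.681 -3.206
endloop
endfacet
facet normal 0.652 -0.432 -0.624
outer loop
vertex 1.477 -1.163 -3.355
vertex 1.939 -0.681 -3.206
vertex 1.913 -1.255 -2.836
endloop
endfacet
facet normal 0.278 -0.887 0.369
outer loop
vertex 1.256 -1.432 -2.767
vertex 1.913 -1.255 -2.836
vertex 1.581 -1.117 -2.255
endloop
endfacet
facet normal -0.804 -0.586 0.100
outer loop
vertex 0.877 -0.967 -3.094
vertex 1.256 -1.432 -2.767
vertex 0.941 -0.939 -2.414
endloop
endfacet
facet normal -0.759 0.384 -0.525
outer loop
vertex 1.299 -0.503 -3.365
vertex 0.877 -0.967 -3.094
vertex 0.967 -0.365 -2.784
endloop
endfacet
facet normal 0.349 0.683 -0.642
outer loop
vertex 1.939 -0.681 -3.206
vertex 1.299 -0.503 -3.365
vertex 1.624 -0.188 -2.853
endloop
endfacet
facet normal 0.991 -0.102 -0.089
outer loop
vertex 1.913 -1.255 -2.836
vertex 1.939 -0.681 -3.206
vertex 2.003 -0.653 -2.526
endloop
endfacet
facet normal -0.734 -0.611 0.297
outer loop
vertex 1.716 -4.104 -1.53
vertex 0.67 -3.165 -2.183
vertex 1.829 -4.848 -2.781
endloop
endfacet
facet normal 0.675 -0.606 0.421
outer loop
vertex 2.71 -4.115 -3.137
vertex 1.716 -4.104 -1.53
vertex 1.829 -4.848 -2.781
endloop
endfacet
facet normal -0.734 -0.611 0.297
outer loop
vertex 1.829 -4.848 -2.781
vertex 0.67 -3.165 -2.183
vertex 0.783 -3.909 -3.434
endloop
endfacet
facet normal 0.078 -0.509 -0.857
outer loop
vertex 0.783 -3.909 -3.434
vertex 2.71 -4.115 -3.137
vertex 1.829 -4.848 -2.781
endloop
endfacet
facet normal -0.078 0.509 0.857
outer loop
vertex 1.716 -4.104 -1.53
vertex 1.551 -2.432 -2.539
vertex 0.67 -3.165 -2.183
endloop
endfacet
facet normal 0.675 -0.606 0.421
outer loop
vertex 2.597 -3.371 -1.886
vertex 1.716 -4.104 -1.53
vertex 2.71 -4.115 -3.137
endloop
endfacet
facet normal -0.078 0.509 0.857
outer loop
vertex 2.597 -3.371 -1.886
vertex 1.551 -2.432 -2.539
vertex 1.716 -4.104 -1.53
endloop
endfacet
facet normal -0.675 0.606 -0.421
outer loop
vertex 0.67 -3.165 -2.183
vertex 1.551 -2.432 -2.539
vertex 0.783 -3.909 -3.434
endloop
endfacet
facet normal 0.078 -0.509 -0.857
outer loop
vertex 1.664 -3.176 -3.79
vertex 2.71 -4.115 -3.137
vertex 0.783 -3.909 -3.434
endloop
endfacet
facet normal -0.675 0.606 -0.421
outer loop
vertex 0.783 -3.909 -3.434
vertex 1.551 -2.432 -2.539
vertex 1.664 -3.176 -3.79
endloop
endfacet
facet normal 0.734 0.611 -0.297
outer loop
vertex 1.664 -3.176 -3.79
vertex 2.597 -3.371 -1.886
vertex 2.71 -4.115 -3.137
endloop
endfacet
facet normal 0.734 0.611 -0.297
outer loop
vertex 1.551 -2.432 -2.539
vertex 2.597 -3.371 -1.886
vertex 1.664 -3.176 -3.79
endloop
endfacet

endsolid
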